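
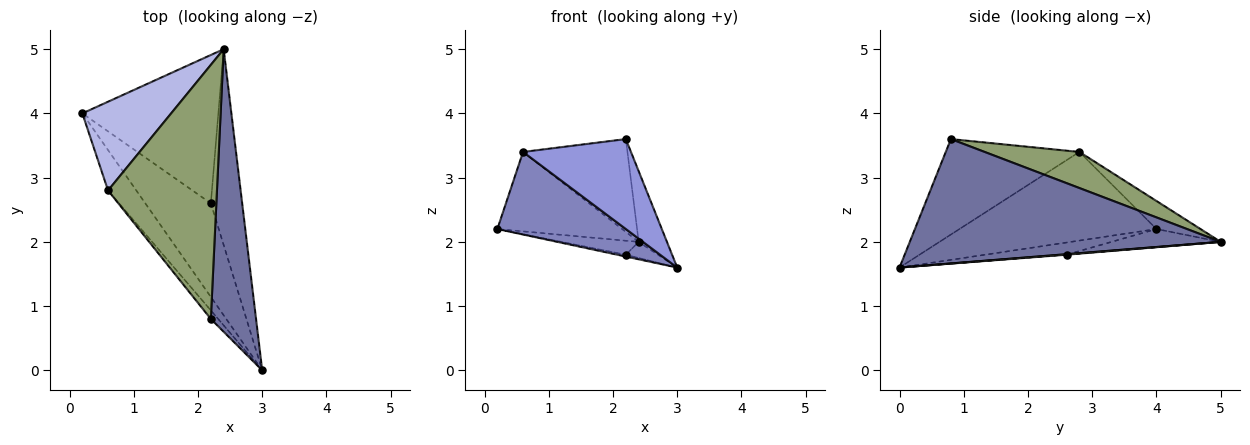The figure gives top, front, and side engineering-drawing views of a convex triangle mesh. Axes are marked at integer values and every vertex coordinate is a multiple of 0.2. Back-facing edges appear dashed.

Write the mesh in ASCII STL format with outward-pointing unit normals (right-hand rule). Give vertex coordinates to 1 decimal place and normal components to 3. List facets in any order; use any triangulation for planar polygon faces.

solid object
 facet normal 0.936 0.085 0.341
  outer loop
   vertex 2.2 0.8 3.6
   vertex 3.0 0.0 1.6
   vertex 2.4 5.0 2.0
  endloop
 endfacet
 facet normal -0.809 -0.528 -0.258
  outer loop
   vertex 0.6 2.8 3.4
   vertex 0.2 4.0 2.2
   vertex 3.0 0.0 1.6
  endloop
 endfacet
 facet normal -0.777 -0.627 -0.060
  outer loop
   vertex 0.6 2.8 3.4
   vertex 3.0 0.0 1.6
   vertex 2.2 0.8 3.6
  endloop
 endfacet
 facet normal -0.229 0.649 0.725
  outer loop
   vertex 0.6 2.8 3.4
   vertex 2.4 5.0 2.0
   vertex 0.2 4.0 2.2
  endloop
 endfacet
 facet normal 0.297 0.328 0.897
  outer loop
   vertex 0.6 2.8 3.4
   vertex 2.2 0.8 3.6
   vertex 2.4 5.0 2.0
  endloop
 endfacet
 facet normal -0.183 0.019 -0.983
  outer loop
   vertex 2.2 2.6 1.8
   vertex 3.0 0.0 1.6
   vertex 0.2 4.0 2.2
  endloop
 endfacet
 facet normal -0.132 0.093 -0.987
  outer loop
   vertex 2.2 2.6 1.8
   vertex 0.2 4.0 2.2
   vertex 2.4 5.0 2.0
  endloop
 endfacet
 facet normal 0.016 0.082 -0.997
  outer loop
   vertex 2.2 2.6 1.8
   vertex 2.4 5.0 2.0
   vertex 3.0 0.0 1.6
  endloop
 endfacet
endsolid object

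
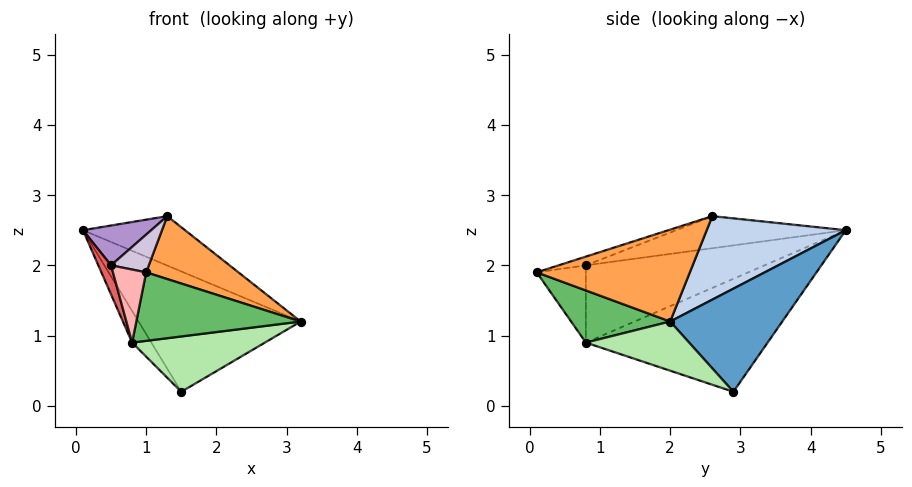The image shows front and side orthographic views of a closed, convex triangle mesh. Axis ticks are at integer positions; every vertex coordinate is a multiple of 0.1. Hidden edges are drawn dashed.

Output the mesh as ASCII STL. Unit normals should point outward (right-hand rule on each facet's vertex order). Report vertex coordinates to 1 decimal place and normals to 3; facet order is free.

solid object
 facet normal 0.555 0.802 -0.221
  outer loop
   vertex 1.5 2.9 0.2
   vertex 0.1 4.5 2.5
   vertex 3.2 2.0 1.2
  endloop
 endfacet
 facet normal 0.634 0.466 0.617
  outer loop
   vertex 1.3 2.6 2.7
   vertex 3.2 2.0 1.2
   vertex 0.1 4.5 2.5
  endloop
 endfacet
 facet normal 0.524 -0.316 0.791
  outer loop
   vertex 1.3 2.6 2.7
   vertex 1.0 0.1 1.9
   vertex 3.2 2.0 1.2
  endloop
 endfacet
 facet normal -0.823 0.087 -0.561
  outer loop
   vertex 0.8 0.8 0.9
   vertex 0.1 4.5 2.5
   vertex 1.5 2.9 0.2
  endloop
 endfacet
 facet normal 0.422 -0.701 -0.575
  outer loop
   vertex 0.8 0.8 0.9
   vertex 3.2 2.0 1.2
   vertex 1.0 0.1 1.9
  endloop
 endfacet
 facet normal 0.304 -0.391 -0.869
  outer loop
   vertex 0.8 0.8 0.9
   vertex 1.5 2.9 0.2
   vertex 3.2 2.0 1.2
  endloop
 endfacet
 facet normal -0.962 -0.069 -0.262
  outer loop
   vertex 0.5 0.8 2.0
   vertex 0.1 4.5 2.5
   vertex 0.8 0.8 0.9
  endloop
 endfacet
 facet normal -0.808 -0.546 -0.220
  outer loop
   vertex 0.5 0.8 2.0
   vertex 0.8 0.8 0.9
   vertex 1.0 0.1 1.9
  endloop
 endfacet
 facet normal -0.412 -0.166 0.896
  outer loop
   vertex 0.5 0.8 2.0
   vertex 1.3 2.6 2.7
   vertex 0.1 4.5 2.5
  endloop
 endfacet
 facet normal -0.200 -0.277 0.940
  outer loop
   vertex 0.5 0.8 2.0
   vertex 1.0 0.1 1.9
   vertex 1.3 2.6 2.7
  endloop
 endfacet
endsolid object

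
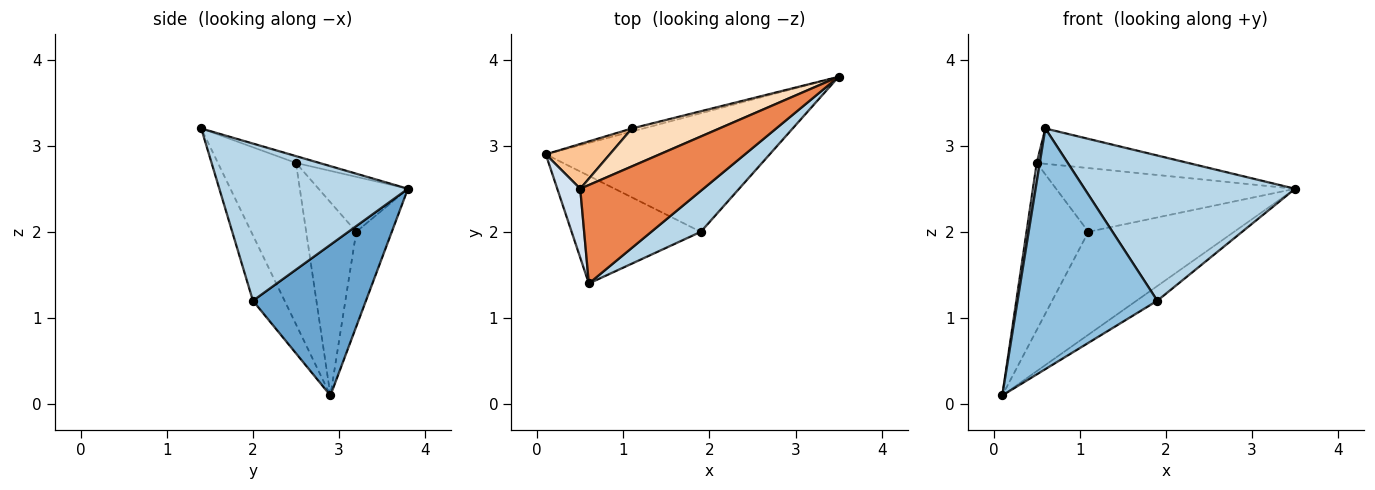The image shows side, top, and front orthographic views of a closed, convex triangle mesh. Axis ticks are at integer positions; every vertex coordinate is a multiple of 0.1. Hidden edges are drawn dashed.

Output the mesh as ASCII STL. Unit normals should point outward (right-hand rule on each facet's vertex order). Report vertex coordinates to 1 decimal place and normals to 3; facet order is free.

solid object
 facet normal 0.555 0.102 -0.825
  outer loop
   vertex 1.9 2.0 1.2
   vertex 0.1 2.9 0.1
   vertex 3.5 3.8 2.5
  endloop
 endfacet
 facet normal -0.203 -0.894 -0.400
  outer loop
   vertex 1.9 2.0 1.2
   vertex 0.6 1.4 3.2
   vertex 0.1 2.9 0.1
  endloop
 endfacet
 facet normal 0.653 -0.729 0.206
  outer loop
   vertex 1.9 2.0 1.2
   vertex 3.5 3.8 2.5
   vertex 0.6 1.4 3.2
  endloop
 endfacet
 facet normal -0.989 -0.039 0.141
  outer loop
   vertex 0.5 2.5 2.8
   vertex 0.1 2.9 0.1
   vertex 0.6 1.4 3.2
  endloop
 endfacet
 facet normal -0.052 0.337 0.940
  outer loop
   vertex 0.5 2.5 2.8
   vertex 0.6 1.4 3.2
   vertex 3.5 3.8 2.5
  endloop
 endfacet
 facet normal -0.237 0.971 -0.029
  outer loop
   vertex 1.1 3.2 2.0
   vertex 3.5 3.8 2.5
   vertex 0.1 2.9 0.1
  endloop
 endfacet
 facet normal -0.616 0.761 0.204
  outer loop
   vertex 1.1 3.2 2.0
   vertex 0.1 2.9 0.1
   vertex 0.5 2.5 2.8
  endloop
 endfacet
 facet normal -0.306 0.818 0.487
  outer loop
   vertex 1.1 3.2 2.0
   vertex 0.5 2.5 2.8
   vertex 3.5 3.8 2.5
  endloop
 endfacet
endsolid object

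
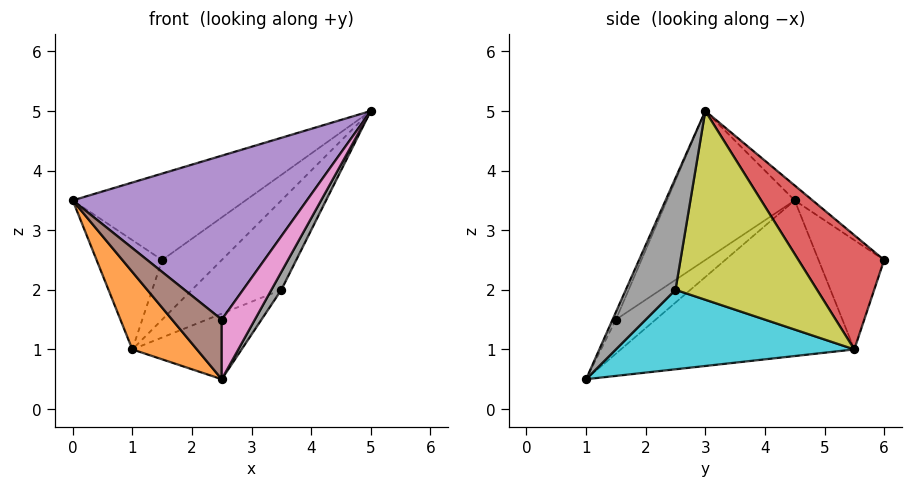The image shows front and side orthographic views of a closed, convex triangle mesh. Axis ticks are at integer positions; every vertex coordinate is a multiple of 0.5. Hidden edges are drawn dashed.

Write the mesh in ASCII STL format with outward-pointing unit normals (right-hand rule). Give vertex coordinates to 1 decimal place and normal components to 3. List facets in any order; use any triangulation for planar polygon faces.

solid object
 facet normal -0.062 0.596 0.801
  outer loop
   vertex 1.5 6.0 2.5
   vertex 0.0 4.5 3.5
   vertex 5.0 3.0 5.0
  endloop
 endfacet
 facet normal -0.865 -0.239 -0.442
  outer loop
   vertex 1.0 5.5 1.0
   vertex 2.5 1.0 0.5
   vertex 0.0 4.5 3.5
  endloop
 endfacet
 facet normal -0.707 0.707 0.000
  outer loop
   vertex 1.0 5.5 1.0
   vertex 0.0 4.5 3.5
   vertex 1.5 6.0 2.5
  endloop
 endfacet
 facet normal 0.745 0.518 -0.421
  outer loop
   vertex 1.0 5.5 1.0
   vertex 1.5 6.0 2.5
   vertex 5.0 3.0 5.0
  endloop
 endfacet
 facet normal -0.389 -0.713 0.583
  outer loop
   vertex 2.5 1.5 1.5
   vertex 5.0 3.0 5.0
   vertex 0.0 4.5 3.5
  endloop
 endfacet
 facet normal -0.582 -0.727 0.364
  outer loop
   vertex 2.5 1.5 1.5
   vertex 0.0 4.5 3.5
   vertex 2.5 1.0 0.5
  endloop
 endfacet
 facet normal -0.089 -0.891 0.445
  outer loop
   vertex 2.5 1.5 1.5
   vertex 2.5 1.0 0.5
   vertex 5.0 3.0 5.0
  endloop
 endfacet
 facet normal 0.892 -0.178 -0.416
  outer loop
   vertex 3.5 2.5 2.0
   vertex 5.0 3.0 5.0
   vertex 2.5 1.0 0.5
  endloop
 endfacet
 facet normal 0.753 0.475 -0.456
  outer loop
   vertex 3.5 2.5 2.0
   vertex 1.0 5.5 1.0
   vertex 5.0 3.0 5.0
  endloop
 endfacet
 facet normal 0.636 0.291 -0.715
  outer loop
   vertex 3.5 2.5 2.0
   vertex 2.5 1.0 0.5
   vertex 1.0 5.5 1.0
  endloop
 endfacet
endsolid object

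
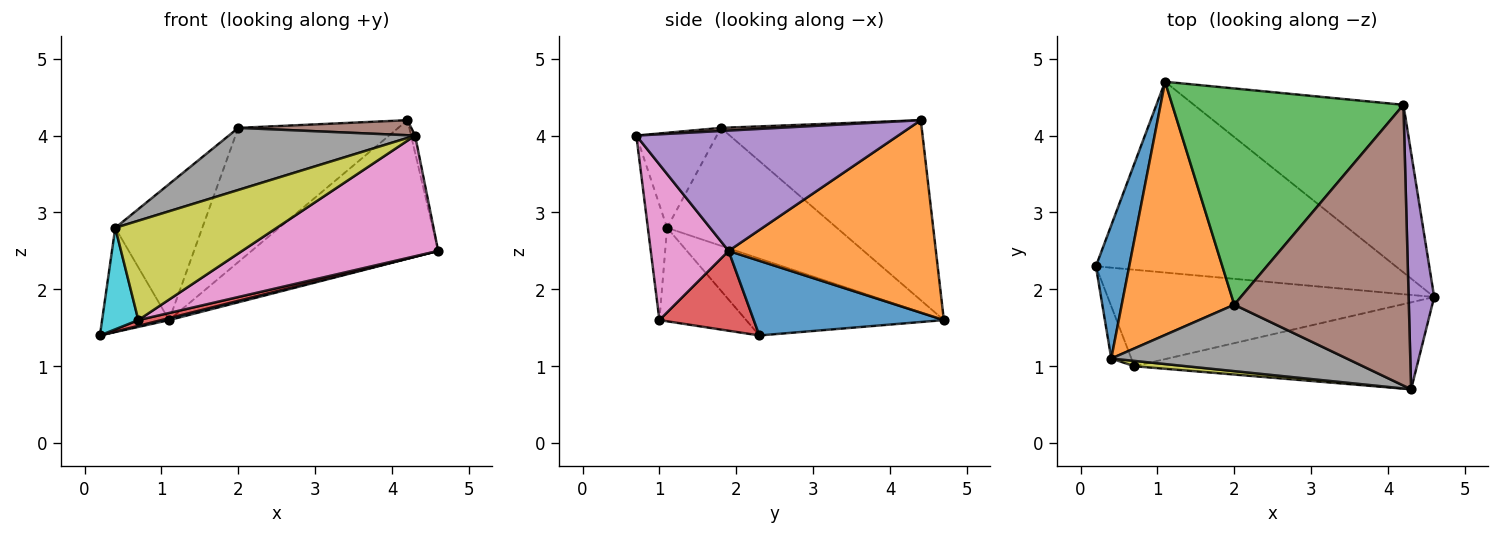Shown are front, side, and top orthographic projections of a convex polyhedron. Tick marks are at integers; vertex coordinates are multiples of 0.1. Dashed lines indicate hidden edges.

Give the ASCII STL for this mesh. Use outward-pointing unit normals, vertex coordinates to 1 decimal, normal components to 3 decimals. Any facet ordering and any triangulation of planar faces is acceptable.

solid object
 facet normal 0.242 -0.010 -0.970
  outer loop
   vertex 1.1 4.7 1.6
   vertex 4.6 1.9 2.5
   vertex 0.2 2.3 1.4
  endloop
 endfacet
 facet normal 0.578 0.520 -0.629
  outer loop
   vertex 4.2 4.4 4.2
   vertex 4.6 1.9 2.5
   vertex 1.1 4.7 1.6
  endloop
 endfacet
 facet normal -0.552 0.440 0.709
  outer loop
   vertex 2.0 1.8 4.1
   vertex 4.2 4.4 4.2
   vertex 1.1 4.7 1.6
  endloop
 endfacet
 facet normal 0.237 -0.058 -0.970
  outer loop
   vertex 0.7 1.0 1.6
   vertex 0.2 2.3 1.4
   vertex 4.6 1.9 2.5
  endloop
 endfacet
 facet normal 0.978 0.015 0.208
  outer loop
   vertex 4.3 0.7 4.0
   vertex 4.6 1.9 2.5
   vertex 4.2 4.4 4.2
  endloop
 endfacet
 facet normal 0.018 -0.053 0.998
  outer loop
   vertex 4.3 0.7 4.0
   vertex 4.2 4.4 4.2
   vertex 2.0 1.8 4.1
  endloop
 endfacet
 facet normal 0.307 -0.772 -0.556
  outer loop
   vertex 4.3 0.7 4.0
   vertex 0.7 1.0 1.6
   vertex 4.6 1.9 2.5
  endloop
 endfacet
 facet normal -0.283 -0.655 0.701
  outer loop
   vertex 0.4 1.1 2.8
   vertex 4.3 0.7 4.0
   vertex 2.0 1.8 4.1
  endloop
 endfacet
 facet normal -0.118 -0.992 0.053
  outer loop
   vertex 0.4 1.1 2.8
   vertex 0.7 1.0 1.6
   vertex 4.3 0.7 4.0
  endloop
 endfacet
 facet normal -0.905 -0.378 -0.195
  outer loop
   vertex 0.4 1.1 2.8
   vertex 0.2 2.3 1.4
   vertex 0.7 1.0 1.6
  endloop
 endfacet
 facet normal -0.876 0.297 0.380
  outer loop
   vertex 0.4 1.1 2.8
   vertex 1.1 4.7 1.6
   vertex 0.2 2.3 1.4
  endloop
 endfacet
 facet normal -0.678 0.348 0.647
  outer loop
   vertex 0.4 1.1 2.8
   vertex 2.0 1.8 4.1
   vertex 1.1 4.7 1.6
  endloop
 endfacet
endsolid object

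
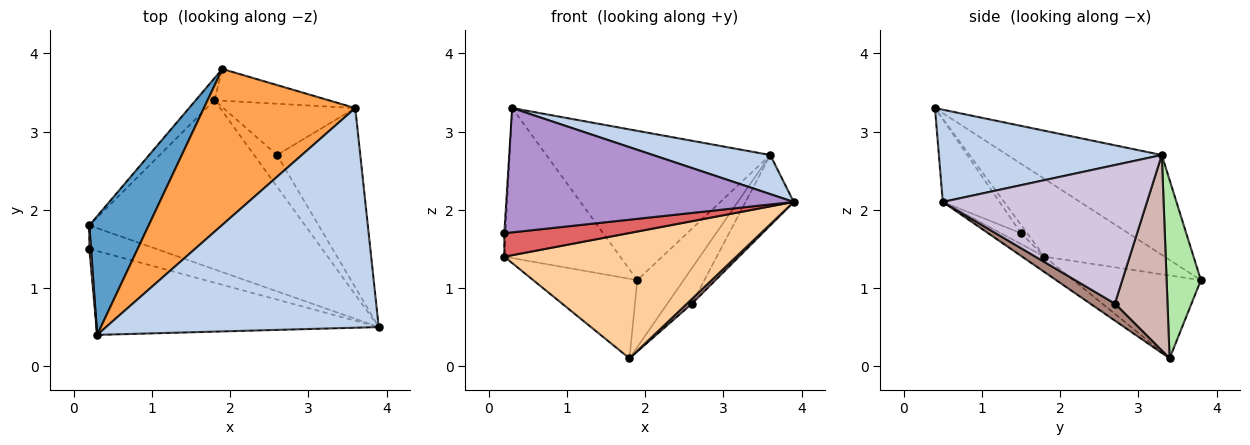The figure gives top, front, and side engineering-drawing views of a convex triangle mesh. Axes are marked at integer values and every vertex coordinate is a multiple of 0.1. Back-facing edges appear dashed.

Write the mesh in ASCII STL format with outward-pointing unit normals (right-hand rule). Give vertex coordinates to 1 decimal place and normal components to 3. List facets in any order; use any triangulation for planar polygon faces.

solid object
 facet normal -0.631 0.608 0.482
  outer loop
   vertex 0.3 0.4 3.3
   vertex 1.9 3.8 1.1
   vertex 0.2 1.8 1.4
  endloop
 endfacet
 facet normal 0.316 -0.166 0.934
  outer loop
   vertex 3.6 3.3 2.7
   vertex 0.3 0.4 3.3
   vertex 3.9 0.5 2.1
  endloop
 endfacet
 facet normal -0.430 0.624 0.652
  outer loop
   vertex 3.6 3.3 2.7
   vertex 1.9 3.8 1.1
   vertex 0.3 0.4 3.3
  endloop
 endfacet
 facet normal -0.057 -0.595 -0.802
  outer loop
   vertex 1.8 3.4 0.1
   vertex 3.9 0.5 2.1
   vertex 0.2 1.8 1.4
  endloop
 endfacet
 facet normal -0.763 0.623 -0.173
  outer loop
   vertex 1.8 3.4 0.1
   vertex 0.2 1.8 1.4
   vertex 1.9 3.8 1.1
  endloop
 endfacet
 facet normal 0.556 0.751 -0.356
  outer loop
   vertex 1.8 3.4 0.1
   vertex 1.9 3.8 1.1
   vertex 3.6 3.3 2.7
  endloop
 endfacet
 facet normal -0.114 -0.703 -0.703
  outer loop
   vertex 0.2 1.5 1.7
   vertex 0.2 1.8 1.4
   vertex 3.9 0.5 2.1
  endloop
 endfacet
 facet normal -0.962 0.192 0.192
  outer loop
   vertex 0.2 1.5 1.7
   vertex 0.3 0.4 3.3
   vertex 0.2 1.8 1.4
  endloop
 endfacet
 facet normal -0.161 -0.818 -0.552
  outer loop
   vertex 0.2 1.5 1.7
   vertex 3.9 0.5 2.1
   vertex 0.3 0.4 3.3
  endloop
 endfacet
 facet normal 0.840 0.198 -0.505
  outer loop
   vertex 2.6 2.7 0.8
   vertex 3.6 3.3 2.7
   vertex 3.9 0.5 2.1
  endloop
 endfacet
 facet normal 0.591 -0.122 -0.797
  outer loop
   vertex 2.6 2.7 0.8
   vertex 3.9 0.5 2.1
   vertex 1.8 3.4 0.1
  endloop
 endfacet
 facet normal 0.773 0.362 -0.521
  outer loop
   vertex 2.6 2.7 0.8
   vertex 1.8 3.4 0.1
   vertex 3.6 3.3 2.7
  endloop
 endfacet
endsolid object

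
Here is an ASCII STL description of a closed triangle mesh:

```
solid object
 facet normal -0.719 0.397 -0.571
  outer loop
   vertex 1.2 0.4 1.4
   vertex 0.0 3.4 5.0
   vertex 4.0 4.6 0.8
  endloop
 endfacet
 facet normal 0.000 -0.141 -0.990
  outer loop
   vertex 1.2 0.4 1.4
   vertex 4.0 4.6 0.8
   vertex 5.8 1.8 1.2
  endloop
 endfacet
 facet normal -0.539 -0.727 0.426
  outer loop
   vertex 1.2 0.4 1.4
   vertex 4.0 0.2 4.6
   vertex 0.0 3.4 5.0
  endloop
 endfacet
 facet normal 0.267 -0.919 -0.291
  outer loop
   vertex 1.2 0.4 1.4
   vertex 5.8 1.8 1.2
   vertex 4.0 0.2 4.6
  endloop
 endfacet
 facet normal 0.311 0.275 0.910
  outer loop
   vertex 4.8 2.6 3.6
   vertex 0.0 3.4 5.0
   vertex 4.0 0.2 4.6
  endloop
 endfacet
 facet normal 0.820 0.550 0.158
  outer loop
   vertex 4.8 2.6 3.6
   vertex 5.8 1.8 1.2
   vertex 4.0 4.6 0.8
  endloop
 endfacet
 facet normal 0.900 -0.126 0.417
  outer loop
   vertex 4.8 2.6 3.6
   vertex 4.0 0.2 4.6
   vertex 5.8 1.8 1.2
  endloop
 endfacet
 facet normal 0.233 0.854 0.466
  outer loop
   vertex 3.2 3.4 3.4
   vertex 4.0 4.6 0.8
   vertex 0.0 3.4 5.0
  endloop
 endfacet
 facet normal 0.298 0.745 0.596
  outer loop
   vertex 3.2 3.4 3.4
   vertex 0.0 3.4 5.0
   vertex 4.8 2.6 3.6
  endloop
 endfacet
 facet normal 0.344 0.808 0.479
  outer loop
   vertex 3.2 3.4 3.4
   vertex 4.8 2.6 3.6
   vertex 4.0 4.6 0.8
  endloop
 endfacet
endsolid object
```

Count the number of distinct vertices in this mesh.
7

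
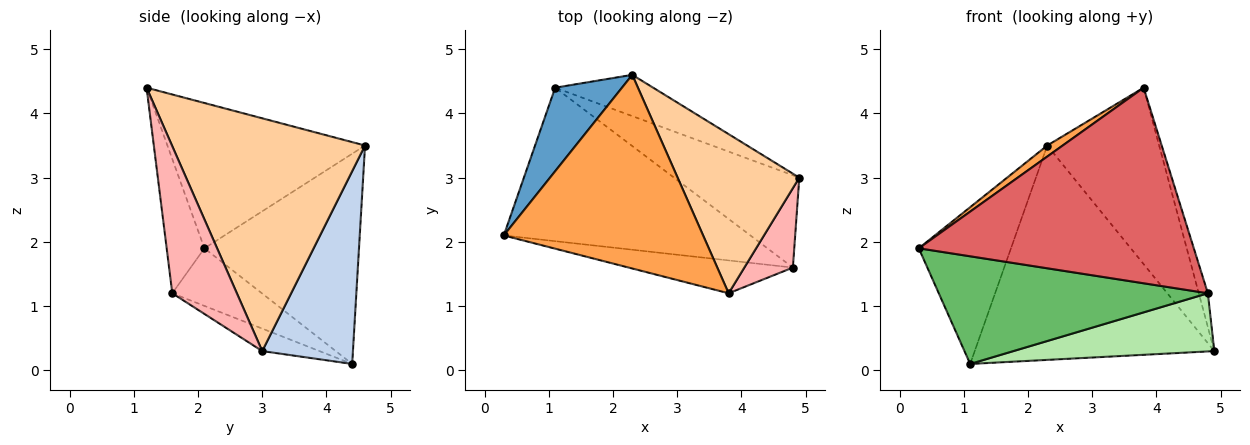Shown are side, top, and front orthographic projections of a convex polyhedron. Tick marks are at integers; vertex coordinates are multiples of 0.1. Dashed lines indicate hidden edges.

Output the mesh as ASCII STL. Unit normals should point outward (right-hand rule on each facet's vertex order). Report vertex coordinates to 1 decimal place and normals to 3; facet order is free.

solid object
 facet normal -0.828 0.494 0.263
  outer loop
   vertex 2.3 4.6 3.5
   vertex 1.1 4.4 0.1
   vertex 0.3 2.1 1.9
  endloop
 endfacet
 facet normal 0.348 0.920 -0.177
  outer loop
   vertex 2.3 4.6 3.5
   vertex 4.9 3.0 0.3
   vertex 1.1 4.4 0.1
  endloop
 endfacet
 facet normal -0.588 -0.046 0.807
  outer loop
   vertex 3.8 1.2 4.4
   vertex 2.3 4.6 3.5
   vertex 0.3 2.1 1.9
  endloop
 endfacet
 facet normal 0.788 0.457 0.412
  outer loop
   vertex 3.8 1.2 4.4
   vertex 4.9 3.0 0.3
   vertex 2.3 4.6 3.5
  endloop
 endfacet
 facet normal -0.188 -0.564 -0.804
  outer loop
   vertex 4.8 1.6 1.2
   vertex 0.3 2.1 1.9
   vertex 1.1 4.4 0.1
  endloop
 endfacet
 facet normal -0.150 -0.527 -0.836
  outer loop
   vertex 4.8 1.6 1.2
   vertex 1.1 4.4 0.1
   vertex 4.9 3.0 0.3
  endloop
 endfacet
 facet normal -0.134 -0.977 -0.164
  outer loop
   vertex 4.8 1.6 1.2
   vertex 3.8 1.2 4.4
   vertex 0.3 2.1 1.9
  endloop
 endfacet
 facet normal 0.941 0.133 0.311
  outer loop
   vertex 4.8 1.6 1.2
   vertex 4.9 3.0 0.3
   vertex 3.8 1.2 4.4
  endloop
 endfacet
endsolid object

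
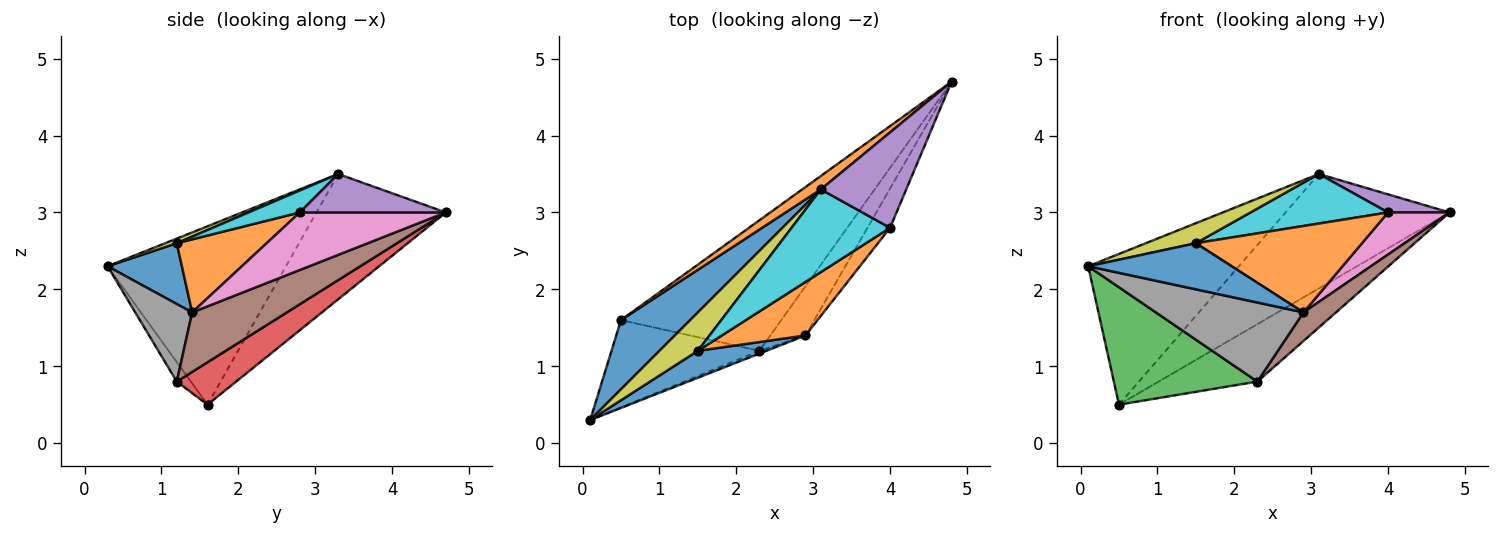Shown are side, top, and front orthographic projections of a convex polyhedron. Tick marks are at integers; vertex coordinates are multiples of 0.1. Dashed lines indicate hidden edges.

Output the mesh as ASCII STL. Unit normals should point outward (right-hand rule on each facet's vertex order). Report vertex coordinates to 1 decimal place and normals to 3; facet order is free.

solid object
 facet normal -0.732 0.619 0.284
  outer loop
   vertex 3.1 3.3 3.5
   vertex 0.5 1.6 0.5
   vertex 0.1 0.3 2.3
  endloop
 endfacet
 facet normal -0.617 0.782 0.092
  outer loop
   vertex 3.1 3.3 3.5
   vertex 4.8 4.7 3.0
   vertex 0.5 1.6 0.5
  endloop
 endfacet
 facet normal -0.079 -0.800 -0.595
  outer loop
   vertex 2.3 1.2 0.8
   vertex 0.1 0.3 2.3
   vertex 0.5 1.6 0.5
  endloop
 endfacet
 facet normal 0.235 0.391 -0.890
  outer loop
   vertex 2.3 1.2 0.8
   vertex 0.5 1.6 0.5
   vertex 4.8 4.7 3.0
  endloop
 endfacet
 facet normal 0.405 -0.170 0.899
  outer loop
   vertex 4.0 2.8 3.0
   vertex 4.8 4.7 3.0
   vertex 3.1 3.3 3.5
  endloop
 endfacet
 facet normal 0.826 -0.283 -0.488
  outer loop
   vertex 2.9 1.4 1.7
   vertex 2.3 1.2 0.8
   vertex 4.8 4.7 3.0
  endloop
 endfacet
 facet normal 0.867 -0.365 -0.340
  outer loop
   vertex 2.9 1.4 1.7
   vertex 4.8 4.7 3.0
   vertex 4.0 2.8 3.0
  endloop
 endfacet
 facet normal 0.359 -0.933 -0.032
  outer loop
   vertex 2.9 1.4 1.7
   vertex 0.1 0.3 2.3
   vertex 2.3 1.2 0.8
  endloop
 endfacet
 facet normal 0.106 -0.459 0.882
  outer loop
   vertex 1.5 1.2 2.6
   vertex 3.1 3.3 3.5
   vertex 0.1 0.3 2.3
  endloop
 endfacet
 facet normal 0.188 -0.504 0.843
  outer loop
   vertex 1.5 1.2 2.6
   vertex 4.0 2.8 3.0
   vertex 3.1 3.3 3.5
  endloop
 endfacet
 facet normal 0.408 -0.788 0.460
  outer loop
   vertex 1.5 1.2 2.6
   vertex 0.1 0.3 2.3
   vertex 2.9 1.4 1.7
  endloop
 endfacet
 facet normal 0.418 -0.772 0.478
  outer loop
   vertex 1.5 1.2 2.6
   vertex 2.9 1.4 1.7
   vertex 4.0 2.8 3.0
  endloop
 endfacet
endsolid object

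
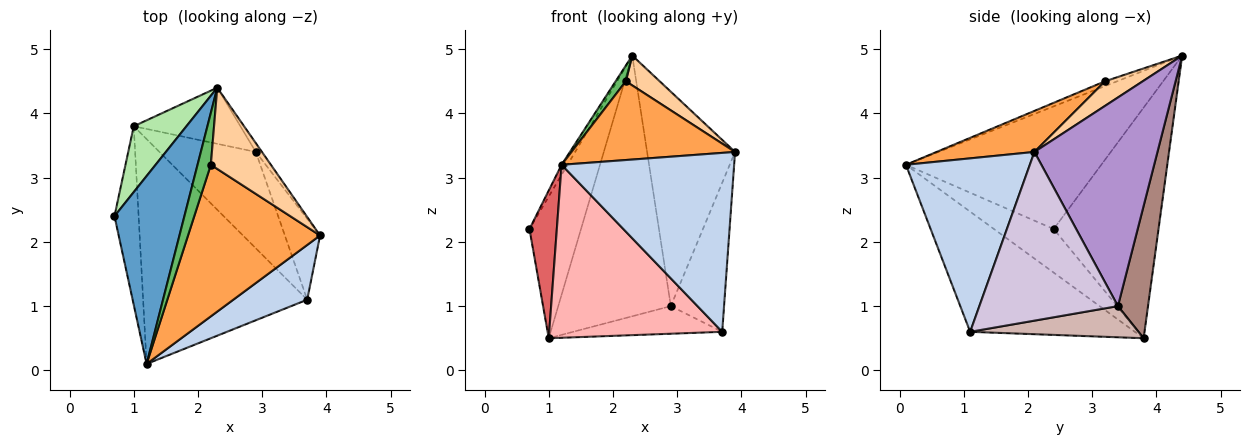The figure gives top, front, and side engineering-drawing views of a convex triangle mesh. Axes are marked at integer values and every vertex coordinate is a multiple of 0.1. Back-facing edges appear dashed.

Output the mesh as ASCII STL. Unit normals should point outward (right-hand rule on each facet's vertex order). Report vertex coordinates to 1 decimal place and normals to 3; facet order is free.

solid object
 facet normal -0.868 0.026 0.495
  outer loop
   vertex 2.3 4.4 4.9
   vertex 0.7 2.4 2.2
   vertex 1.2 0.1 3.2
  endloop
 endfacet
 facet normal 0.566 -0.788 0.241
  outer loop
   vertex 3.7 1.1 0.6
   vertex 3.9 2.1 3.4
   vertex 1.2 0.1 3.2
  endloop
 endfacet
 facet normal 0.266 -0.444 0.855
  outer loop
   vertex 2.2 3.2 4.5
   vertex 1.2 0.1 3.2
   vertex 3.9 2.1 3.4
  endloop
 endfacet
 facet normal 0.359 -0.322 0.876
  outer loop
   vertex 2.2 3.2 4.5
   vertex 3.9 2.1 3.4
   vertex 2.3 4.4 4.9
  endloop
 endfacet
 facet normal -0.325 -0.275 0.905
  outer loop
   vertex 2.2 3.2 4.5
   vertex 2.3 4.4 4.9
   vertex 1.2 0.1 3.2
  endloop
 endfacet
 facet normal -0.879 0.432 0.201
  outer loop
   vertex 1.0 3.8 0.5
   vertex 0.7 2.4 2.2
   vertex 2.3 4.4 4.9
  endloop
 endfacet
 facet normal -0.812 -0.372 -0.450
  outer loop
   vertex 1.0 3.8 0.5
   vertex 1.2 0.1 3.2
   vertex 0.7 2.4 2.2
  endloop
 endfacet
 facet normal -0.502 -0.527 -0.685
  outer loop
   vertex 1.0 3.8 0.5
   vertex 3.7 1.1 0.6
   vertex 1.2 0.1 3.2
  endloop
 endfacet
 facet normal 0.813 0.581 -0.024
  outer loop
   vertex 2.9 3.4 1.0
   vertex 2.3 4.4 4.9
   vertex 3.9 2.1 3.4
  endloop
 endfacet
 facet normal 0.916 0.352 -0.191
  outer loop
   vertex 2.9 3.4 1.0
   vertex 3.9 2.1 3.4
   vertex 3.7 1.1 0.6
  endloop
 endfacet
 facet normal 0.253 0.946 -0.204
  outer loop
   vertex 2.9 3.4 1.0
   vertex 1.0 3.8 0.5
   vertex 2.3 4.4 4.9
  endloop
 endfacet
 facet normal 0.297 0.263 -0.918
  outer loop
   vertex 2.9 3.4 1.0
   vertex 3.7 1.1 0.6
   vertex 1.0 3.8 0.5
  endloop
 endfacet
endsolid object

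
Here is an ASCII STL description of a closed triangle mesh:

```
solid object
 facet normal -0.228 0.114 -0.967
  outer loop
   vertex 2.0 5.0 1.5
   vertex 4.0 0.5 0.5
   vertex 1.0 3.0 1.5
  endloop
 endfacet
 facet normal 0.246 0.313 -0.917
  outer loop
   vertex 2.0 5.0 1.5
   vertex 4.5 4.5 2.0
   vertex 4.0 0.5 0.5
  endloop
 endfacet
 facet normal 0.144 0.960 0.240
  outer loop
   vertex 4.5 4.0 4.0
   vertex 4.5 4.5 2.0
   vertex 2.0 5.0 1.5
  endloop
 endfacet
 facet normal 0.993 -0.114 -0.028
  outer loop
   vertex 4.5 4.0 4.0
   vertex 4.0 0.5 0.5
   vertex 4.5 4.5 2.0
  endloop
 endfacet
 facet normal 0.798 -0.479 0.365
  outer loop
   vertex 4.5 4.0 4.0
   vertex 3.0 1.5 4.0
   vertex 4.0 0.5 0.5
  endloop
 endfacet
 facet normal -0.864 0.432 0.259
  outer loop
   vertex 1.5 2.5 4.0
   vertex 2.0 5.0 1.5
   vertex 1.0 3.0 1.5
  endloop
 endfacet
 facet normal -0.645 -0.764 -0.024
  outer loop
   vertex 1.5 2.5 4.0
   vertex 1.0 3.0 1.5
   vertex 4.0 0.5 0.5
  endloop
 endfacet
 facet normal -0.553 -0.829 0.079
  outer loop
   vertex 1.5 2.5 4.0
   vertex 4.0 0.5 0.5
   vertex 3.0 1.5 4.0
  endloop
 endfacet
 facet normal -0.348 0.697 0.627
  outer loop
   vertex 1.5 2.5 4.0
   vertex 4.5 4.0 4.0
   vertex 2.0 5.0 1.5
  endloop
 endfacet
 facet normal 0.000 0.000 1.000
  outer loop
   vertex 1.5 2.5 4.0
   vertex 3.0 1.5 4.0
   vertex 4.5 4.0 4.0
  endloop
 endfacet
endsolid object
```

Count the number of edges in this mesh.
15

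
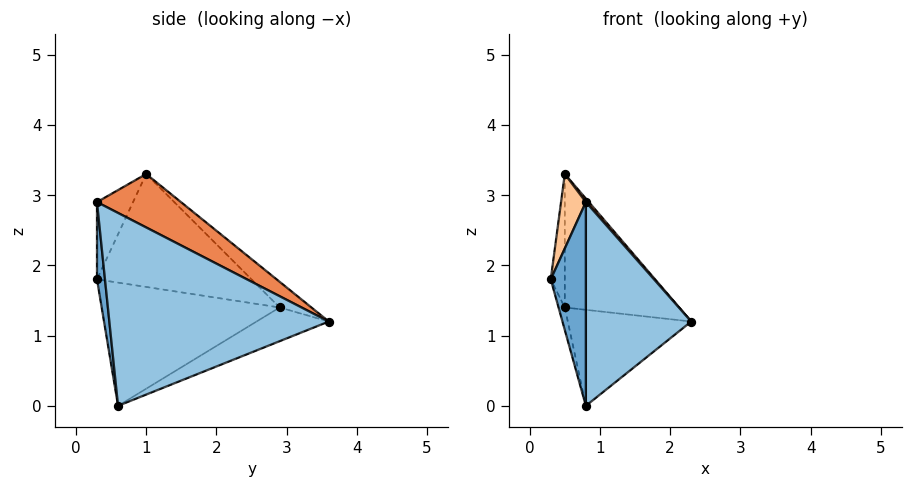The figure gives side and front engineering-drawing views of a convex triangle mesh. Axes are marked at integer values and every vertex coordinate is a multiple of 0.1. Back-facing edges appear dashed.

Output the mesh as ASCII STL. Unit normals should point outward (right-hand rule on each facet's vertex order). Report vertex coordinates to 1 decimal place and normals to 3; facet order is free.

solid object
 facet normal 0.221 -0.970 -0.100
  outer loop
   vertex 0.8 0.6 0.0
   vertex 0.8 0.3 2.9
   vertex 0.3 0.3 1.8
  endloop
 endfacet
 facet normal 0.901 -0.432 -0.045
  outer loop
   vertex 0.8 0.6 0.0
   vertex 2.3 3.6 1.2
   vertex 0.8 0.3 2.9
  endloop
 endfacet
 facet normal -0.964 0.034 -0.262
  outer loop
   vertex 0.5 2.9 1.4
   vertex 0.8 0.6 0.0
   vertex 0.3 0.3 1.8
  endloop
 endfacet
 facet normal -0.277 0.473 -0.836
  outer loop
   vertex 0.5 2.9 1.4
   vertex 2.3 3.6 1.2
   vertex 0.8 0.6 0.0
  endloop
 endfacet
 facet normal 0.776 -0.028 0.630
  outer loop
   vertex 0.5 1.0 3.3
   vertex 0.8 0.3 2.9
   vertex 2.3 3.6 1.2
  endloop
 endfacet
 facet normal -0.193 0.694 0.694
  outer loop
   vertex 0.5 1.0 3.3
   vertex 2.3 3.6 1.2
   vertex 0.5 2.9 1.4
  endloop
 endfacet
 facet normal -0.771 -0.531 0.351
  outer loop
   vertex 0.5 1.0 3.3
   vertex 0.3 0.3 1.8
   vertex 0.8 0.3 2.9
  endloop
 endfacet
 facet normal -0.992 0.090 0.090
  outer loop
   vertex 0.5 1.0 3.3
   vertex 0.5 2.9 1.4
   vertex 0.3 0.3 1.8
  endloop
 endfacet
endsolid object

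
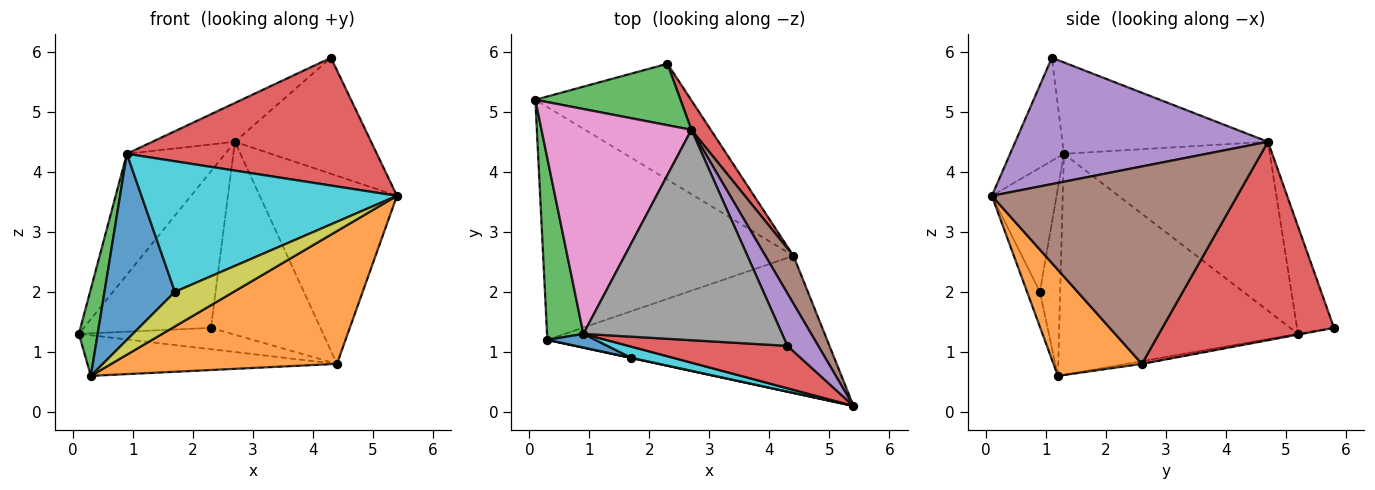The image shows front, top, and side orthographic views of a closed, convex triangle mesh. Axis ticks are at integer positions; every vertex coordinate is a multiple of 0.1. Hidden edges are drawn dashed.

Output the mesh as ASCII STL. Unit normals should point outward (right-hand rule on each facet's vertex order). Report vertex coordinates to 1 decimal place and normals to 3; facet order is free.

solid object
 facet normal -0.011 0.172 -0.985
  outer loop
   vertex 4.4 2.6 0.8
   vertex 0.3 1.2 0.6
   vertex 0.1 5.2 1.3
  endloop
 endfacet
 facet normal 0.263 -0.671 -0.693
  outer loop
   vertex 4.4 2.6 0.8
   vertex 5.4 0.1 3.6
   vertex 0.3 1.2 0.6
  endloop
 endfacet
 facet normal -0.984 -0.077 0.162
  outer loop
   vertex 0.9 1.3 4.3
   vertex 0.1 5.2 1.3
   vertex 0.3 1.2 0.6
  endloop
 endfacet
 facet normal -0.200 -0.930 0.309
  outer loop
   vertex 0.9 1.3 4.3
   vertex 5.4 0.1 3.6
   vertex 4.3 1.1 5.9
  endloop
 endfacet
 facet normal 0.861 0.464 0.210
  outer loop
   vertex 2.7 4.7 4.5
   vertex 4.3 1.1 5.9
   vertex 5.4 0.1 3.6
  endloop
 endfacet
 facet normal 0.866 0.484 0.123
  outer loop
   vertex 2.7 4.7 4.5
   vertex 5.4 0.1 3.6
   vertex 4.4 2.6 0.8
  endloop
 endfacet
 facet normal -0.705 0.336 0.625
  outer loop
   vertex 2.7 4.7 4.5
   vertex 0.1 5.2 1.3
   vertex 0.9 1.3 4.3
  endloop
 endfacet
 facet normal -0.412 0.165 0.896
  outer loop
   vertex 2.7 4.7 4.5
   vertex 0.9 1.3 4.3
   vertex 4.3 1.1 5.9
  endloop
 endfacet
 facet normal -0.213 -0.977 0.003
  outer loop
   vertex 1.7 0.9 2.0
   vertex 0.3 1.2 0.6
   vertex 5.4 0.1 3.6
  endloop
 endfacet
 facet normal -0.245 -0.966 0.083
  outer loop
   vertex 1.7 0.9 2.0
   vertex 5.4 0.1 3.6
   vertex 0.9 1.3 4.3
  endloop
 endfacet
 facet normal -0.276 -0.959 0.071
  outer loop
   vertex 1.7 0.9 2.0
   vertex 0.9 1.3 4.3
   vertex 0.3 1.2 0.6
  endloop
 endfacet
 facet normal -0.005 0.181 -0.983
  outer loop
   vertex 2.3 5.8 1.4
   vertex 4.4 2.6 0.8
   vertex 0.1 5.2 1.3
  endloop
 endfacet
 facet normal -0.261 0.899 0.353
  outer loop
   vertex 2.3 5.8 1.4
   vertex 0.1 5.2 1.3
   vertex 2.7 4.7 4.5
  endloop
 endfacet
 facet normal 0.840 0.536 0.082
  outer loop
   vertex 2.3 5.8 1.4
   vertex 2.7 4.7 4.5
   vertex 4.4 2.6 0.8
  endloop
 endfacet
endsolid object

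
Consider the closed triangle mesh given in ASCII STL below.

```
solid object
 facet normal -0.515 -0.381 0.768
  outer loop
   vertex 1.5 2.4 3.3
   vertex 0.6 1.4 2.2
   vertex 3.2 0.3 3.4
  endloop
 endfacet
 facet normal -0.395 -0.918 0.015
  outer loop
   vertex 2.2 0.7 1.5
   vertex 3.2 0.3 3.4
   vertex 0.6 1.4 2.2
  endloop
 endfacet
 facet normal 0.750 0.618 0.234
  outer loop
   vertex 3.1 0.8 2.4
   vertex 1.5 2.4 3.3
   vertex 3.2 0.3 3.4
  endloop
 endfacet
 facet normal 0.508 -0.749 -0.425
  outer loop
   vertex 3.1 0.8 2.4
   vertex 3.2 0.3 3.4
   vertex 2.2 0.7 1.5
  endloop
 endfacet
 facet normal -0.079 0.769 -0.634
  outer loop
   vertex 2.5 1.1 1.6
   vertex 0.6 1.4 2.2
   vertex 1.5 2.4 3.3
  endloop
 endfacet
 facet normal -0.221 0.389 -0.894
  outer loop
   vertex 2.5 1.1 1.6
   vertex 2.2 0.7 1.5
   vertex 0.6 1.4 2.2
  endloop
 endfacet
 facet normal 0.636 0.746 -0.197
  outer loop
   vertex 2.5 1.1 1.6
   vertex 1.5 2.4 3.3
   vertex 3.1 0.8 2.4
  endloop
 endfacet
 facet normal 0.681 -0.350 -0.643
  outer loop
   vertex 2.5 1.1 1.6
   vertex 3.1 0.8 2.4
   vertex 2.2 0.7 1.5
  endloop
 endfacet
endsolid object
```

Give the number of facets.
8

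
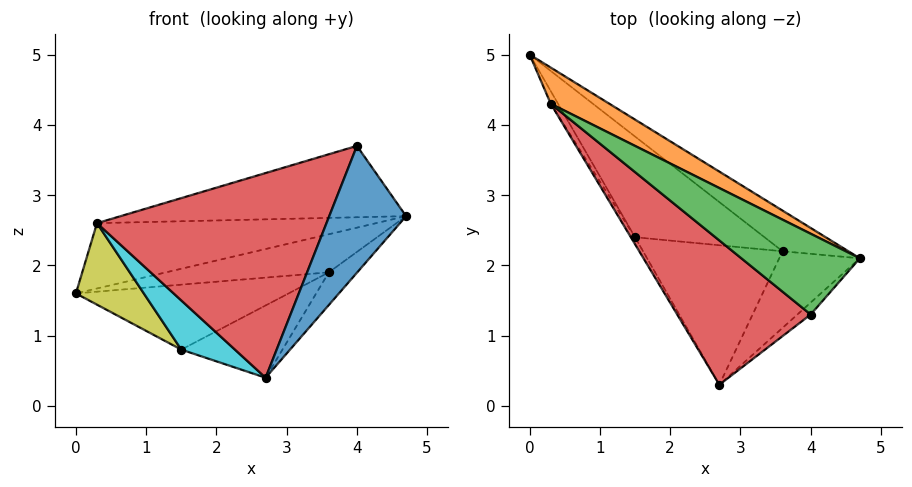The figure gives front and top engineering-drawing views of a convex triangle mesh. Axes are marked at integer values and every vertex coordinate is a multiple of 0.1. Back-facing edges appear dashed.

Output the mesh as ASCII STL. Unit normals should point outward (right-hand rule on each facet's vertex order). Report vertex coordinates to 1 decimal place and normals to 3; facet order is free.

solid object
 facet normal 0.708 -0.703 -0.066
  outer loop
   vertex 4.0 1.3 3.7
   vertex 2.7 0.3 0.4
   vertex 4.7 2.1 2.7
  endloop
 endfacet
 facet normal 0.392 0.805 0.446
  outer loop
   vertex 0.3 4.3 2.6
   vertex 4.7 2.1 2.7
   vertex 0.0 5.0 1.6
  endloop
 endfacet
 facet normal 0.300 0.632 0.715
  outer loop
   vertex 0.3 4.3 2.6
   vertex 4.0 1.3 3.7
   vertex 4.7 2.1 2.7
  endloop
 endfacet
 facet normal -0.640 -0.628 0.443
  outer loop
   vertex 0.3 4.3 2.6
   vertex 2.7 0.3 0.4
   vertex 4.0 1.3 3.7
  endloop
 endfacet
 facet normal 0.510 0.588 -0.628
  outer loop
   vertex 3.6 2.2 1.9
   vertex 0.0 5.0 1.6
   vertex 4.7 2.1 2.7
  endloop
 endfacet
 facet normal 0.576 0.321 -0.752
  outer loop
   vertex 3.6 2.2 1.9
   vertex 4.7 2.1 2.7
   vertex 2.7 0.3 0.4
  endloop
 endfacet
 facet normal 0.441 0.487 -0.754
  outer loop
   vertex 1.5 2.4 0.8
   vertex 0.0 5.0 1.6
   vertex 3.6 2.2 1.9
  endloop
 endfacet
 facet normal 0.454 0.410 -0.791
  outer loop
   vertex 1.5 2.4 0.8
   vertex 3.6 2.2 1.9
   vertex 2.7 0.3 0.4
  endloop
 endfacet
 facet normal -0.874 -0.481 -0.075
  outer loop
   vertex 1.5 2.4 0.8
   vertex 0.3 4.3 2.6
   vertex 0.0 5.0 1.6
  endloop
 endfacet
 facet normal -0.872 -0.485 -0.069
  outer loop
   vertex 1.5 2.4 0.8
   vertex 2.7 0.3 0.4
   vertex 0.3 4.3 2.6
  endloop
 endfacet
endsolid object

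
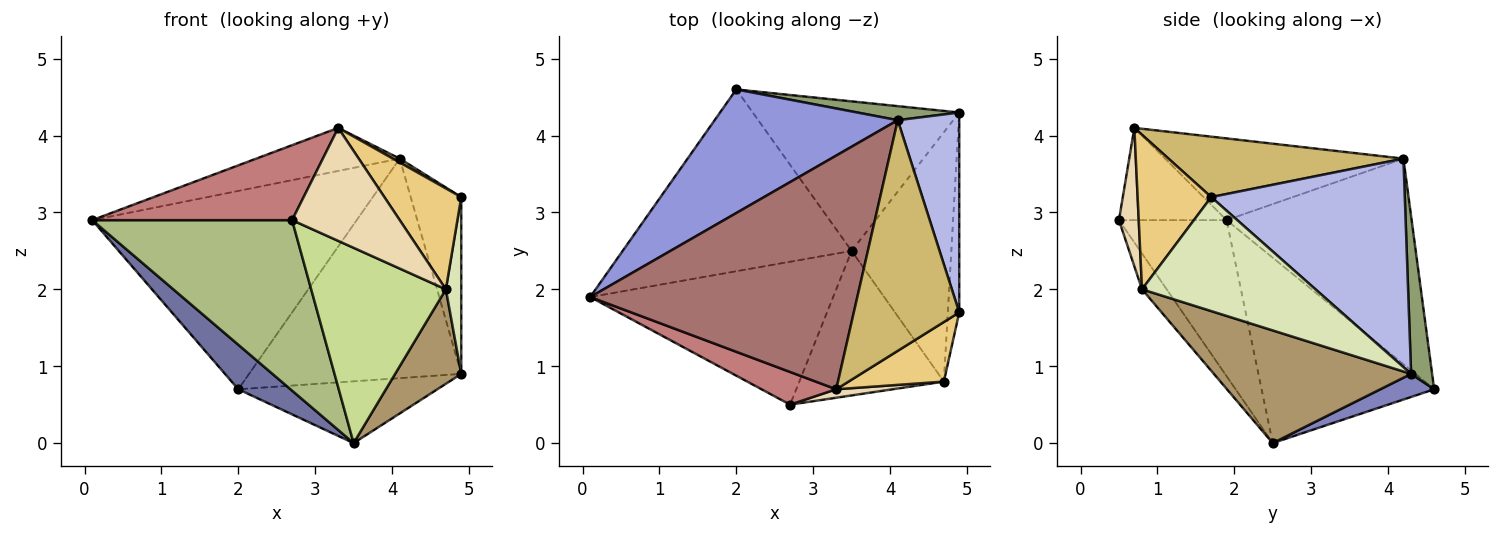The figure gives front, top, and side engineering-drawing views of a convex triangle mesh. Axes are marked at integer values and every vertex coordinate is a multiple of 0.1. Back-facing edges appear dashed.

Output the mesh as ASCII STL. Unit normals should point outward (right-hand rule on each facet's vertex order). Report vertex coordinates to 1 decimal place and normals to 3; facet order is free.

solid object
 facet normal -0.618 -0.187 -0.763
  outer loop
   vertex 3.5 2.5 0.0
   vertex 0.1 1.9 2.9
   vertex 2.0 4.6 0.7
  endloop
 endfacet
 facet normal 0.103 0.380 -0.919
  outer loop
   vertex 4.9 4.3 0.9
   vertex 3.5 2.5 0.0
   vertex 2.0 4.6 0.7
  endloop
 endfacet
 facet normal -0.511 0.730 0.455
  outer loop
   vertex 4.1 4.2 3.7
   vertex 2.0 4.6 0.7
   vertex 0.1 1.9 2.9
  endloop
 endfacet
 facet normal 0.930 0.243 0.275
  outer loop
   vertex 4.1 4.2 3.7
   vertex 4.9 1.7 3.2
   vertex 4.9 4.3 0.9
  endloop
 endfacet
 facet normal 0.098 0.993 0.064
  outer loop
   vertex 4.1 4.2 3.7
   vertex 4.9 4.3 0.9
   vertex 2.0 4.6 0.7
  endloop
 endfacet
 facet normal -0.381 -0.708 -0.594
  outer loop
   vertex 2.7 0.5 2.9
   vertex 0.1 1.9 2.9
   vertex 3.5 2.5 0.0
  endloop
 endfacet
 facet normal -0.146 -0.795 -0.589
  outer loop
   vertex 4.7 0.8 2.0
   vertex 2.7 0.5 2.9
   vertex 3.5 2.5 0.0
  endloop
 endfacet
 facet normal 0.991 -0.088 -0.099
  outer loop
   vertex 4.7 0.8 2.0
   vertex 4.9 4.3 0.9
   vertex 4.9 1.7 3.2
  endloop
 endfacet
 facet normal 0.726 -0.244 -0.643
  outer loop
   vertex 4.7 0.8 2.0
   vertex 3.5 2.5 0.0
   vertex 4.9 4.3 0.9
  endloop
 endfacet
 facet normal 0.497 -0.014 0.868
  outer loop
   vertex 3.3 0.7 4.1
   vertex 4.9 1.7 3.2
   vertex 4.1 4.2 3.7
  endloop
 endfacet
 facet normal 0.636 -0.664 0.392
  outer loop
   vertex 3.3 0.7 4.1
   vertex 4.7 0.8 2.0
   vertex 4.9 1.7 3.2
  endloop
 endfacet
 facet normal 0.180 -0.981 0.073
  outer loop
   vertex 3.3 0.7 4.1
   vertex 2.7 0.5 2.9
   vertex 4.7 0.8 2.0
  endloop
 endfacet
 facet normal -0.288 0.173 0.942
  outer loop
   vertex 3.3 0.7 4.1
   vertex 4.1 4.2 3.7
   vertex 0.1 1.9 2.9
  endloop
 endfacet
 facet normal -0.443 -0.822 0.358
  outer loop
   vertex 3.3 0.7 4.1
   vertex 0.1 1.9 2.9
   vertex 2.7 0.5 2.9
  endloop
 endfacet
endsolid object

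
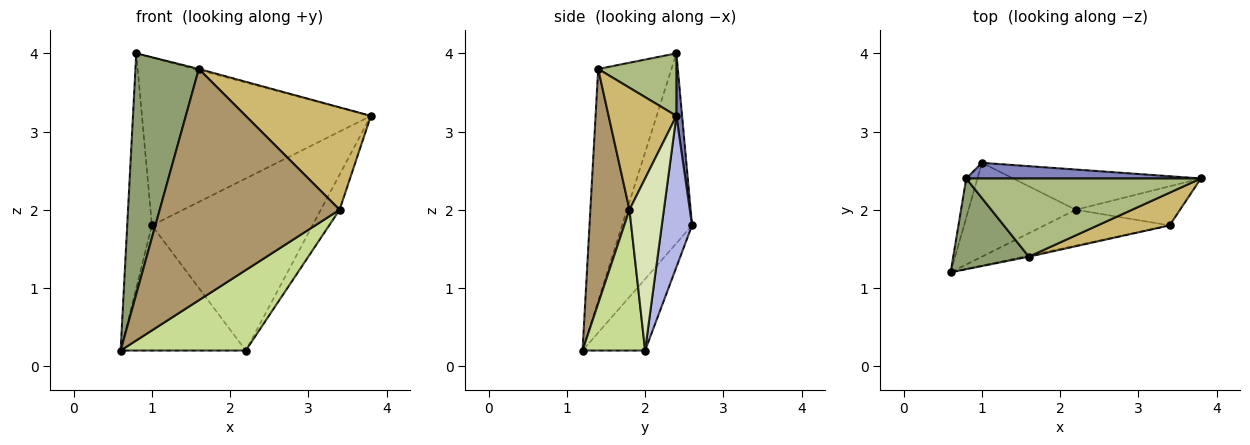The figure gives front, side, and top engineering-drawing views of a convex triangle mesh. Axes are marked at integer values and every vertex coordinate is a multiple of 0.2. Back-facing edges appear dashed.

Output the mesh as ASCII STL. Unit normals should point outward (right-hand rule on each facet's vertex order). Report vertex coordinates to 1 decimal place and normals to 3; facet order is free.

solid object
 facet normal -0.942 0.332 -0.055
  outer loop
   vertex 0.8 2.4 4.0
   vertex 1.0 2.6 1.8
   vertex 0.6 1.2 0.2
  endloop
 endfacet
 facet normal 0.025 0.995 0.093
  outer loop
   vertex 0.8 2.4 4.0
   vertex 3.8 2.4 3.2
   vertex 1.0 2.6 1.8
  endloop
 endfacet
 facet normal -0.371 0.743 -0.557
  outer loop
   vertex 2.2 2.0 0.2
   vertex 0.6 1.2 0.2
   vertex 1.0 2.6 1.8
  endloop
 endfacet
 facet normal 0.180 0.958 -0.224
  outer loop
   vertex 2.2 2.0 0.2
   vertex 1.0 2.6 1.8
   vertex 3.8 2.4 3.2
  endloop
 endfacet
 facet normal -0.734 -0.635 0.239
  outer loop
   vertex 1.6 1.4 3.8
   vertex 0.8 2.4 4.0
   vertex 0.6 1.2 0.2
  endloop
 endfacet
 facet normal 0.258 0.013 0.966
  outer loop
   vertex 1.6 1.4 3.8
   vertex 3.8 2.4 3.2
   vertex 0.8 2.4 4.0
  endloop
 endfacet
 facet normal 0.416 -0.831 -0.369
  outer loop
   vertex 3.4 1.8 2.0
   vertex 0.6 1.2 0.2
   vertex 2.2 2.0 0.2
  endloop
 endfacet
 facet normal 0.775 0.423 -0.470
  outer loop
   vertex 3.4 1.8 2.0
   vertex 2.2 2.0 0.2
   vertex 3.8 2.4 3.2
  endloop
 endfacet
 facet normal 0.212 -0.977 -0.005
  outer loop
   vertex 3.4 1.8 2.0
   vertex 1.6 1.4 3.8
   vertex 0.6 1.2 0.2
  endloop
 endfacet
 facet normal 0.459 -0.847 0.270
  outer loop
   vertex 3.4 1.8 2.0
   vertex 3.8 2.4 3.2
   vertex 1.6 1.4 3.8
  endloop
 endfacet
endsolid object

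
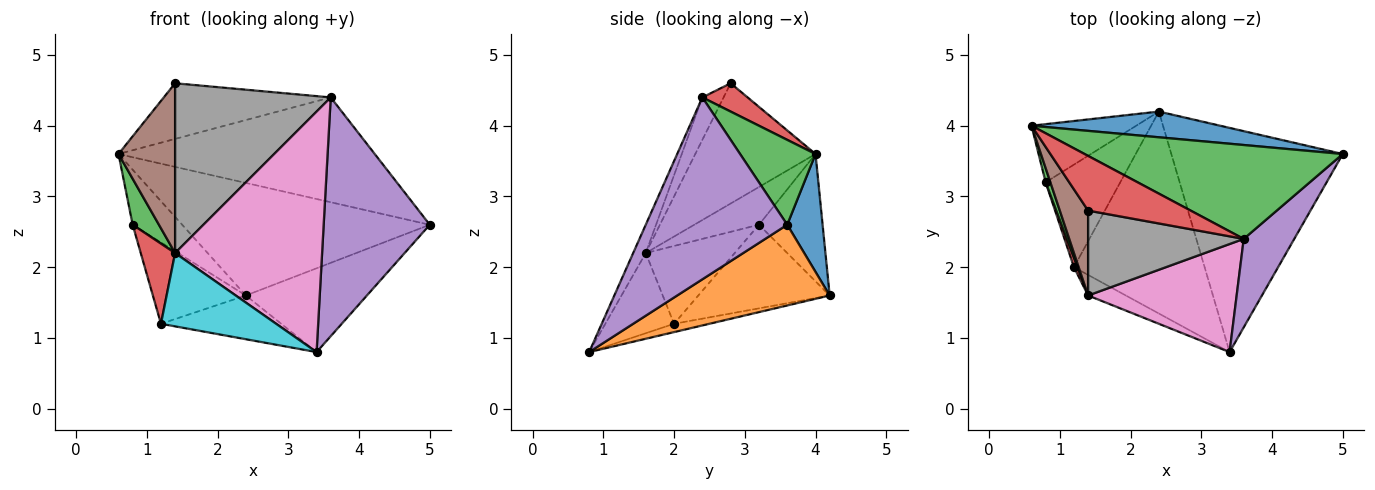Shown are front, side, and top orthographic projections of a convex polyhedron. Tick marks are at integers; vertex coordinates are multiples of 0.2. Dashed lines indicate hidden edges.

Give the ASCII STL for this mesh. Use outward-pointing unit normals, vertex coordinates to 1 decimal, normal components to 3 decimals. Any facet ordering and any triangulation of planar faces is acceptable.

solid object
 facet normal 0.138 0.966 0.221
  outer loop
   vertex 2.4 4.2 1.6
   vertex 0.6 4.0 3.6
   vertex 5.0 3.6 2.6
  endloop
 endfacet
 facet normal 0.404 0.320 -0.857
  outer loop
   vertex 2.4 4.2 1.6
   vertex 5.0 3.6 2.6
   vertex 3.4 0.8 0.8
  endloop
 endfacet
 facet normal 0.214 0.728 0.652
  outer loop
   vertex 3.6 2.4 4.4
   vertex 5.0 3.6 2.6
   vertex 0.6 4.0 3.6
  endloop
 endfacet
 facet normal 0.190 0.700 0.688
  outer loop
   vertex 3.6 2.4 4.4
   vertex 0.6 4.0 3.6
   vertex 1.4 2.8 4.6
  endloop
 endfacet
 facet normal 0.781 -0.586 0.217
  outer loop
   vertex 3.6 2.4 4.4
   vertex 3.4 0.8 0.8
   vertex 5.0 3.6 2.6
  endloop
 endfacet
 facet normal -0.885 -0.416 0.208
  outer loop
   vertex 1.4 1.6 2.2
   vertex 1.4 2.8 4.6
   vertex 0.6 4.0 3.6
  endloop
 endfacet
 facet normal -0.078 -0.909 0.409
  outer loop
   vertex 1.4 1.6 2.2
   vertex 3.4 0.8 0.8
   vertex 3.6 2.4 4.4
  endloop
 endfacet
 facet normal -0.121 -0.888 0.444
  outer loop
   vertex 1.4 1.6 2.2
   vertex 3.6 2.4 4.4
   vertex 1.4 2.8 4.6
  endloop
 endfacet
 facet normal -0.062 0.211 -0.975
  outer loop
   vertex 1.2 2.0 1.2
   vertex 2.4 4.2 1.6
   vertex 3.4 0.8 0.8
  endloop
 endfacet
 facet normal -0.498 -0.835 -0.234
  outer loop
   vertex 1.2 2.0 1.2
   vertex 3.4 0.8 0.8
   vertex 1.4 1.6 2.2
  endloop
 endfacet
 facet normal -0.662 0.515 -0.544
  outer loop
   vertex 0.8 3.2 2.6
   vertex 0.6 4.0 3.6
   vertex 2.4 4.2 1.6
  endloop
 endfacet
 facet normal -0.660 0.467 -0.589
  outer loop
   vertex 0.8 3.2 2.6
   vertex 2.4 4.2 1.6
   vertex 1.2 2.0 1.2
  endloop
 endfacet
 facet normal -0.920 -0.374 0.115
  outer loop
   vertex 0.8 3.2 2.6
   vertex 1.4 1.6 2.2
   vertex 0.6 4.0 3.6
  endloop
 endfacet
 facet normal -0.932 -0.360 0.042
  outer loop
   vertex 0.8 3.2 2.6
   vertex 1.2 2.0 1.2
   vertex 1.4 1.6 2.2
  endloop
 endfacet
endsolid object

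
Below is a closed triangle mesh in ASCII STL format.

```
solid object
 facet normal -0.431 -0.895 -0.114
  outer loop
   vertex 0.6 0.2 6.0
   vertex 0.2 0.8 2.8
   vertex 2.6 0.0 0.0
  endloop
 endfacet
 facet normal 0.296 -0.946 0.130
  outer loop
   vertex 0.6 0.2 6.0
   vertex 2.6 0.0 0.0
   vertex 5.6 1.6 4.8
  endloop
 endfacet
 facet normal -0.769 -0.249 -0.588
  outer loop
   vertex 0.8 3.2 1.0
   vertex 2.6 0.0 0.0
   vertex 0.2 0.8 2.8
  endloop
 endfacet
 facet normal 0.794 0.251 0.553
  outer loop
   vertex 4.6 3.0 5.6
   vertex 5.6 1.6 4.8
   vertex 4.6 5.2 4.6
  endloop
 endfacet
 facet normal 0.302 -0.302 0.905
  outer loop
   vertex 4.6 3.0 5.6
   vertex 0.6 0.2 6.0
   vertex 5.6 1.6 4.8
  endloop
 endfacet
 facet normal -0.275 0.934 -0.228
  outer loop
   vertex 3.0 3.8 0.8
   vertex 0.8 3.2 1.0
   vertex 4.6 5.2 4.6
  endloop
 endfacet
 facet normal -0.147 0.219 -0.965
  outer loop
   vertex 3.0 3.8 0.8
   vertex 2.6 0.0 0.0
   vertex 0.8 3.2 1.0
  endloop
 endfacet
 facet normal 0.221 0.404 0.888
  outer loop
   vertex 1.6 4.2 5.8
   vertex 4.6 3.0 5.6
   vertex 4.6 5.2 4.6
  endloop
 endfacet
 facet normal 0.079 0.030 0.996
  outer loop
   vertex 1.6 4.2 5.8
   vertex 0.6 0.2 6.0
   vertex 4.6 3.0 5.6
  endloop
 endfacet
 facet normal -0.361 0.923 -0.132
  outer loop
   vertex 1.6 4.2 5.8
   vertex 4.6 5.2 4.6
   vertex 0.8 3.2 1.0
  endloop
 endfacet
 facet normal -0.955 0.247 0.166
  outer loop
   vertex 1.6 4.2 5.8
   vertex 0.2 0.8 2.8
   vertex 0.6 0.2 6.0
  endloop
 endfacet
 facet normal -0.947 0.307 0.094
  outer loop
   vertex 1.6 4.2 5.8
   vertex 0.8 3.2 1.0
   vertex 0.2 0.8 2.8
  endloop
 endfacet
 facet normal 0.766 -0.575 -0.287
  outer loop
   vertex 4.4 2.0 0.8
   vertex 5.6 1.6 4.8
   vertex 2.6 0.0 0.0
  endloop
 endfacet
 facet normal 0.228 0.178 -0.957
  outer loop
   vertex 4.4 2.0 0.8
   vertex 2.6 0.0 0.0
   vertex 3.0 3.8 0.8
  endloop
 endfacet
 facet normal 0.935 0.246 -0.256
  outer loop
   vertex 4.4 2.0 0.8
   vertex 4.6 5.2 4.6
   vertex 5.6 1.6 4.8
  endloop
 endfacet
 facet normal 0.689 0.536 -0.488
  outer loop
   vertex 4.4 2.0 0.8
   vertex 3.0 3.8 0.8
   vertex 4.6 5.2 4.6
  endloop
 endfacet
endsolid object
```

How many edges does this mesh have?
24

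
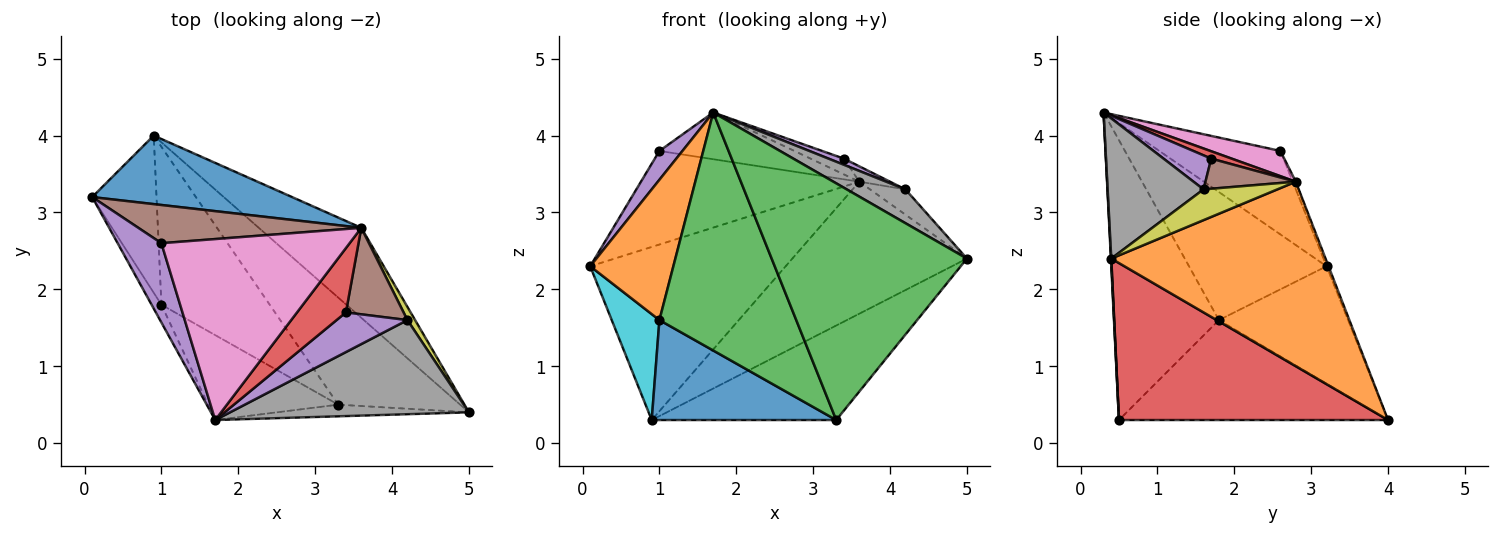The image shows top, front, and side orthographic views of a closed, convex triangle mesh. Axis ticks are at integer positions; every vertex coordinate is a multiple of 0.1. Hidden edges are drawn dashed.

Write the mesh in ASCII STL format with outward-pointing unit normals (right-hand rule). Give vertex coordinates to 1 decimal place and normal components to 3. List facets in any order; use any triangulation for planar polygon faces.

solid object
 facet normal -0.009 0.930 0.368
  outer loop
   vertex 3.6 2.8 3.4
   vertex 0.9 4.0 0.3
   vertex 0.1 3.2 2.3
  endloop
 endfacet
 facet normal 0.712 0.580 -0.396
  outer loop
   vertex 3.6 2.8 3.4
   vertex 5.0 0.4 2.4
   vertex 0.9 4.0 0.3
  endloop
 endfacet
 facet normal 0.002 -0.999 -0.049
  outer loop
   vertex 3.3 0.5 0.3
   vertex 5.0 0.4 2.4
   vertex 1.7 0.3 4.3
  endloop
 endfacet
 facet normal 0.694 0.476 -0.539
  outer loop
   vertex 3.3 0.5 0.3
   vertex 0.9 4.0 0.3
   vertex 5.0 0.4 2.4
  endloop
 endfacet
 facet normal -0.873 -0.166 0.458
  outer loop
   vertex 1.0 2.6 3.8
   vertex 0.1 3.2 2.3
   vertex 1.7 0.3 4.3
  endloop
 endfacet
 facet normal -0.013 0.926 0.378
  outer loop
   vertex 1.0 2.6 3.8
   vertex 3.6 2.8 3.4
   vertex 0.1 3.2 2.3
  endloop
 endfacet
 facet normal 0.129 0.248 0.960
  outer loop
   vertex 1.0 2.6 3.8
   vertex 1.7 0.3 4.3
   vertex 3.6 2.8 3.4
  endloop
 endfacet
 facet normal 0.483 -0.296 0.824
  outer loop
   vertex 4.2 1.6 3.3
   vertex 1.7 0.3 4.3
   vertex 5.0 0.4 2.4
  endloop
 endfacet
 facet normal 0.880 0.422 0.220
  outer loop
   vertex 4.2 1.6 3.3
   vertex 5.0 0.4 2.4
   vertex 3.6 2.8 3.4
  endloop
 endfacet
 facet normal -0.834 -0.308 -0.457
  outer loop
   vertex 1.0 1.8 1.6
   vertex 0.1 3.2 2.3
   vertex 0.9 4.0 0.3
  endloop
 endfacet
 facet normal -0.615 -0.422 -0.666
  outer loop
   vertex 1.0 1.8 1.6
   vertex 0.9 4.0 0.3
   vertex 3.3 0.5 0.3
  endloop
 endfacet
 facet normal -0.854 -0.516 -0.065
  outer loop
   vertex 1.0 1.8 1.6
   vertex 1.7 0.3 4.3
   vertex 0.1 3.2 2.3
  endloop
 endfacet
 facet normal -0.586 -0.764 -0.272
  outer loop
   vertex 1.0 1.8 1.6
   vertex 3.3 0.5 0.3
   vertex 1.7 0.3 4.3
  endloop
 endfacet
 facet normal 0.145 0.236 0.961
  outer loop
   vertex 3.4 1.7 3.7
   vertex 3.6 2.8 3.4
   vertex 1.7 0.3 4.3
  endloop
 endfacet
 facet normal 0.429 -0.138 0.893
  outer loop
   vertex 3.4 1.7 3.7
   vertex 1.7 0.3 4.3
   vertex 4.2 1.6 3.3
  endloop
 endfacet
 facet normal 0.457 0.156 0.876
  outer loop
   vertex 3.4 1.7 3.7
   vertex 4.2 1.6 3.3
   vertex 3.6 2.8 3.4
  endloop
 endfacet
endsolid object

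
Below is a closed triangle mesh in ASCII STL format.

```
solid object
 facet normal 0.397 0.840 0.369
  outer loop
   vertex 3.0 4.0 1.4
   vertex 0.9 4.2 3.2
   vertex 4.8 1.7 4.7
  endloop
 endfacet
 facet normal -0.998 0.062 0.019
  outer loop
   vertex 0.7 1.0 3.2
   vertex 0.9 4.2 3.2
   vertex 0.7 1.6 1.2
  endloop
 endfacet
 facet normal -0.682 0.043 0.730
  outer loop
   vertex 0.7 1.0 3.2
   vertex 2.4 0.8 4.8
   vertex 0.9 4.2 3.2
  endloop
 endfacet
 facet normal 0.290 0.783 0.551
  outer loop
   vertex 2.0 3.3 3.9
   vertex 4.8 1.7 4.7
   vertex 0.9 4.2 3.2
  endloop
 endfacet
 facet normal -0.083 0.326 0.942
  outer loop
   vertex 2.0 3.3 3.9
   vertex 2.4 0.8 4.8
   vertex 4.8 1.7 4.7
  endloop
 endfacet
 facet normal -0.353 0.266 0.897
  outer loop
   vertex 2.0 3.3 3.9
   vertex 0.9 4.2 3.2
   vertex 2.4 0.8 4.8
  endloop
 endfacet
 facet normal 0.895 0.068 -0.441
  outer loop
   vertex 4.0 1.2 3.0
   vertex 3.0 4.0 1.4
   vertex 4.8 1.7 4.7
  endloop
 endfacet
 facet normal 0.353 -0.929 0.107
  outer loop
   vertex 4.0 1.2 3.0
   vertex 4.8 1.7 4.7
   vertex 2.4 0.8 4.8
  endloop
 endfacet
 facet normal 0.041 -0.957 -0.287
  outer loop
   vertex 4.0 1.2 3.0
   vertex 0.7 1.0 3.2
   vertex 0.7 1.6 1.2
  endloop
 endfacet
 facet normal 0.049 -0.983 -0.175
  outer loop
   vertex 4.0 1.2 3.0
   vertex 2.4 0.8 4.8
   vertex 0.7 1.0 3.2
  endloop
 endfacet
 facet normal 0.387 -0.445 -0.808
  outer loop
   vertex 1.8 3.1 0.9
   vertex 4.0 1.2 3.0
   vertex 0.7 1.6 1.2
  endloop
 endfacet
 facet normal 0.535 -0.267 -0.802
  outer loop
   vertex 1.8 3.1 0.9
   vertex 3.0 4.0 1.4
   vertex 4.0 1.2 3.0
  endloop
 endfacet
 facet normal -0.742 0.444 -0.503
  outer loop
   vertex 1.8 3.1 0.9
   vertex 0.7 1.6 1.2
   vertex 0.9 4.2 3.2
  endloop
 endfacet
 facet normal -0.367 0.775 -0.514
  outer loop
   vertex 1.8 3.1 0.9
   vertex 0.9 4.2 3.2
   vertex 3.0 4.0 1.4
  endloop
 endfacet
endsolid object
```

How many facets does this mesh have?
14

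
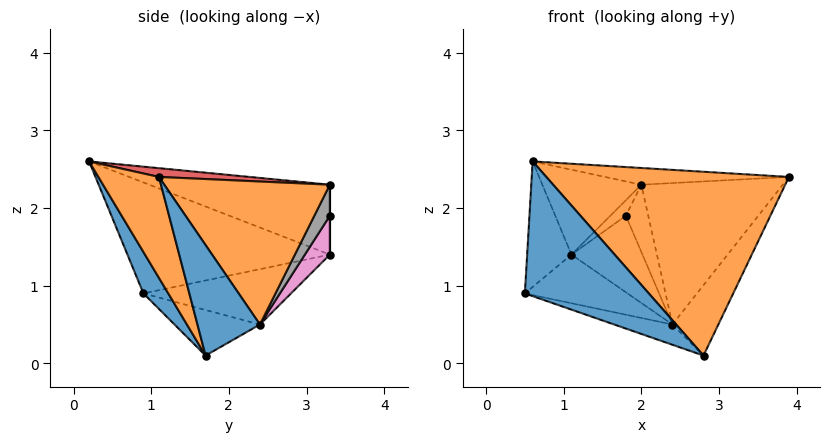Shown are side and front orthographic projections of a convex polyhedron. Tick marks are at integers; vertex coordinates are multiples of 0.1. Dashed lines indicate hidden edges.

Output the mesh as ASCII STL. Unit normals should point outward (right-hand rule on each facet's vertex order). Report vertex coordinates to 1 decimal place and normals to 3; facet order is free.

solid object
 facet normal 0.182 -0.906 -0.384
  outer loop
   vertex 0.6 0.2 2.6
   vertex 0.5 0.9 0.9
   vertex 2.8 1.7 0.1
  endloop
 endfacet
 facet normal 0.227 -0.910 -0.346
  outer loop
   vertex 0.6 0.2 2.6
   vertex 2.8 1.7 0.1
   vertex 3.9 1.1 2.4
  endloop
 endfacet
 facet normal -0.967 0.212 0.144
  outer loop
   vertex 1.1 3.3 1.4
   vertex 0.5 0.9 0.9
   vertex 0.6 0.2 2.6
  endloop
 endfacet
 facet normal 0.039 0.079 0.996
  outer loop
   vertex 2.0 3.3 2.3
   vertex 0.6 0.2 2.6
   vertex 3.9 1.1 2.4
  endloop
 endfacet
 facet normal 0.000 1.000 0.000
  outer loop
   vertex 2.0 3.3 2.3
   vertex 1.8 3.3 1.9
   vertex 1.1 3.3 1.4
  endloop
 endfacet
 facet normal -0.659 0.362 0.659
  outer loop
   vertex 2.0 3.3 2.3
   vertex 1.1 3.3 1.4
   vertex 0.6 0.2 2.6
  endloop
 endfacet
 facet normal 0.301 0.856 -0.421
  outer loop
   vertex 2.4 2.4 0.5
   vertex 1.1 3.3 1.4
   vertex 1.8 3.3 1.9
  endloop
 endfacet
 facet normal 0.547 0.791 -0.274
  outer loop
   vertex 2.4 2.4 0.5
   vertex 1.8 3.3 1.9
   vertex 2.0 3.3 2.3
  endloop
 endfacet
 facet normal -0.399 0.272 -0.876
  outer loop
   vertex 2.4 2.4 0.5
   vertex 2.8 1.7 0.1
   vertex 0.5 0.9 0.9
  endloop
 endfacet
 facet normal -0.406 0.283 -0.869
  outer loop
   vertex 2.4 2.4 0.5
   vertex 0.5 0.9 0.9
   vertex 1.1 3.3 1.4
  endloop
 endfacet
 facet normal 0.785 0.577 -0.225
  outer loop
   vertex 2.4 2.4 0.5
   vertex 3.9 1.1 2.4
   vertex 2.8 1.7 0.1
  endloop
 endfacet
 facet normal 0.751 0.642 -0.154
  outer loop
   vertex 2.4 2.4 0.5
   vertex 2.0 3.3 2.3
   vertex 3.9 1.1 2.4
  endloop
 endfacet
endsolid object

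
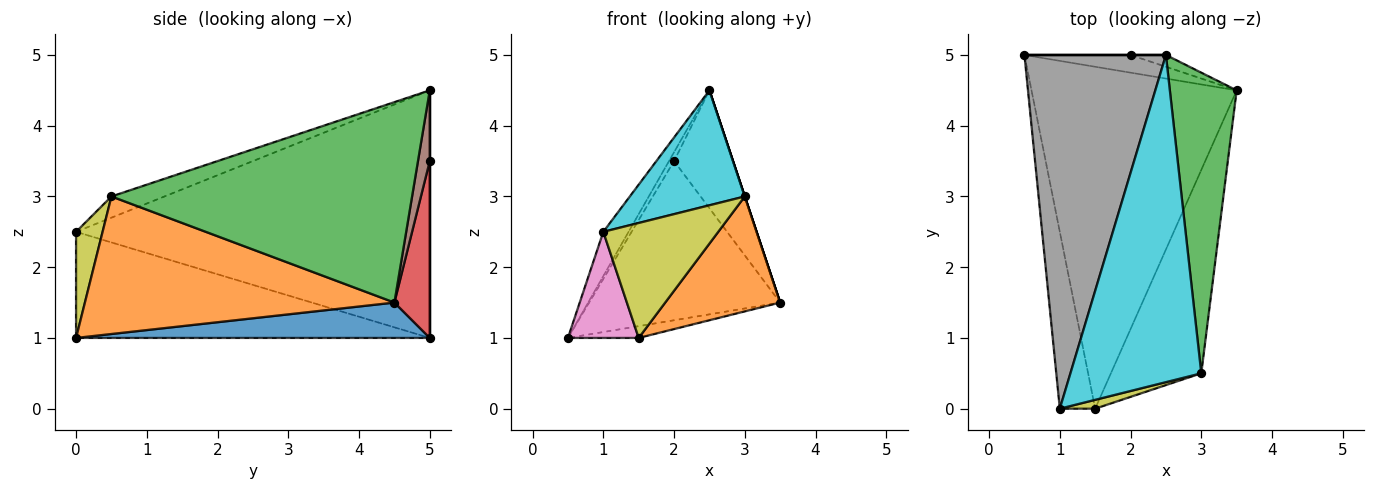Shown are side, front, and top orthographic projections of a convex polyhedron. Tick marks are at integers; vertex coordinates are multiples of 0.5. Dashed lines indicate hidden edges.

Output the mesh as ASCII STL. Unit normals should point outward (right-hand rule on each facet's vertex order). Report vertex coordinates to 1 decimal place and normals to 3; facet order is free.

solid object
 facet normal 0.170 0.034 -0.985
  outer loop
   vertex 1.5 0.0 1.0
   vertex 0.5 5.0 1.0
   vertex 3.5 4.5 1.5
  endloop
 endfacet
 facet normal 0.798 -0.296 -0.524
  outer loop
   vertex 3.0 0.5 3.0
   vertex 1.5 0.0 1.0
   vertex 3.5 4.5 1.5
  endloop
 endfacet
 facet normal 0.949 0.000 0.316
  outer loop
   vertex 3.0 0.5 3.0
   vertex 3.5 4.5 1.5
   vertex 2.5 5.0 4.5
  endloop
 endfacet
 facet normal 0.181 0.977 -0.109
  outer loop
   vertex 2.0 5.0 3.5
   vertex 3.5 4.5 1.5
   vertex 0.5 5.0 1.0
  endloop
 endfacet
 facet normal 0.000 1.000 0.000
  outer loop
   vertex 2.0 5.0 3.5
   vertex 0.5 5.0 1.0
   vertex 2.5 5.0 4.5
  endloop
 endfacet
 facet normal 0.195 0.976 -0.098
  outer loop
   vertex 2.0 5.0 3.5
   vertex 2.5 5.0 4.5
   vertex 3.5 4.5 1.5
  endloop
 endfacet
 facet normal -0.932 -0.186 -0.311
  outer loop
   vertex 1.0 0.0 2.5
   vertex 0.5 5.0 1.0
   vertex 1.5 0.0 1.0
  endloop
 endfacet
 facet normal -0.867 0.062 0.495
  outer loop
   vertex 1.0 0.0 2.5
   vertex 2.5 5.0 4.5
   vertex 0.5 5.0 1.0
  endloop
 endfacet
 facet normal 0.224 -0.972 0.075
  outer loop
   vertex 1.0 0.0 2.5
   vertex 1.5 0.0 1.0
   vertex 3.0 0.5 3.0
  endloop
 endfacet
 facet normal -0.151 -0.328 0.933
  outer loop
   vertex 1.0 0.0 2.5
   vertex 3.0 0.5 3.0
   vertex 2.5 5.0 4.5
  endloop
 endfacet
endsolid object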